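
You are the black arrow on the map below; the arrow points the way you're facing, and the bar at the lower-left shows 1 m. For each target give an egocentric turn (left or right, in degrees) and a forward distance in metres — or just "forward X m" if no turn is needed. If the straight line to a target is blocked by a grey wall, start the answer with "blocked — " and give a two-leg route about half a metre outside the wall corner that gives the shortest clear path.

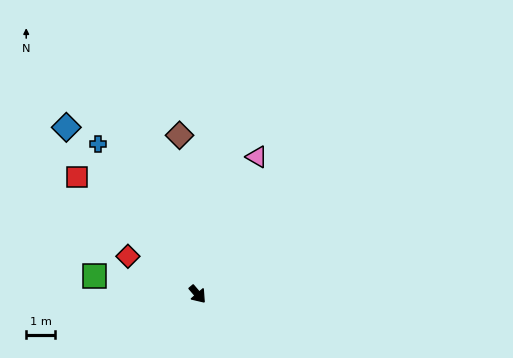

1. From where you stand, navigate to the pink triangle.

turn left 116°, forward 5.2 m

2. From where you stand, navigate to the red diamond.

turn right 159°, forward 2.8 m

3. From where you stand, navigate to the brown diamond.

turn left 146°, forward 5.6 m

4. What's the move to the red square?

turn right 175°, forward 5.9 m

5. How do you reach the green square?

turn right 140°, forward 3.7 m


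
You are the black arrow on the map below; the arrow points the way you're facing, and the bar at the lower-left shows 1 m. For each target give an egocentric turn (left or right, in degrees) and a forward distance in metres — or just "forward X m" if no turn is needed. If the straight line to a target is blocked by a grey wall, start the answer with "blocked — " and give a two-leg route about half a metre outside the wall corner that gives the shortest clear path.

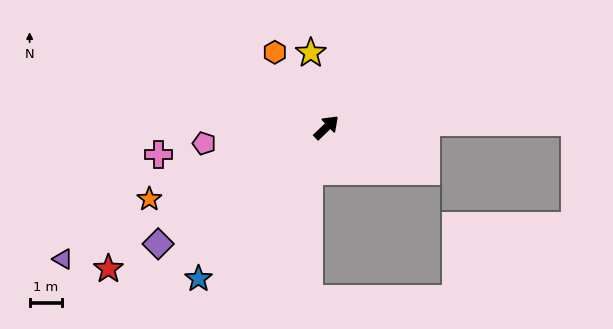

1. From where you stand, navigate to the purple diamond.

turn left 171°, forward 6.4 m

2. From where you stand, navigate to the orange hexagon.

turn left 81°, forward 2.8 m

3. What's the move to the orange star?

turn left 158°, forward 6.0 m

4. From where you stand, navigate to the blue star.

turn right 174°, forward 6.2 m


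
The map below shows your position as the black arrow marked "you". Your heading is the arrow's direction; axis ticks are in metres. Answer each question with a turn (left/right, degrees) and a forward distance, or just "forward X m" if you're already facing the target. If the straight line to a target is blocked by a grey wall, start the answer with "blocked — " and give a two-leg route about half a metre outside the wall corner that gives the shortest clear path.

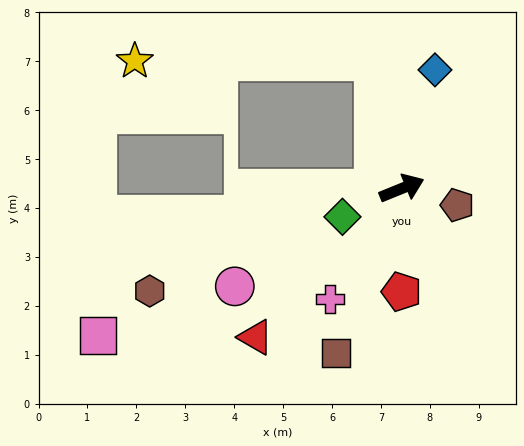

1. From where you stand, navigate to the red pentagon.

turn right 112°, forward 2.1 m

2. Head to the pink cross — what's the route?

turn right 145°, forward 2.7 m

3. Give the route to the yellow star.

blocked — turn left 80°, forward 2.7 m, then turn left 78°, forward 4.9 m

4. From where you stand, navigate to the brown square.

turn right 134°, forward 3.6 m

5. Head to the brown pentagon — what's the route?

turn right 39°, forward 1.2 m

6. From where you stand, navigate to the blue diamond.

turn left 52°, forward 2.5 m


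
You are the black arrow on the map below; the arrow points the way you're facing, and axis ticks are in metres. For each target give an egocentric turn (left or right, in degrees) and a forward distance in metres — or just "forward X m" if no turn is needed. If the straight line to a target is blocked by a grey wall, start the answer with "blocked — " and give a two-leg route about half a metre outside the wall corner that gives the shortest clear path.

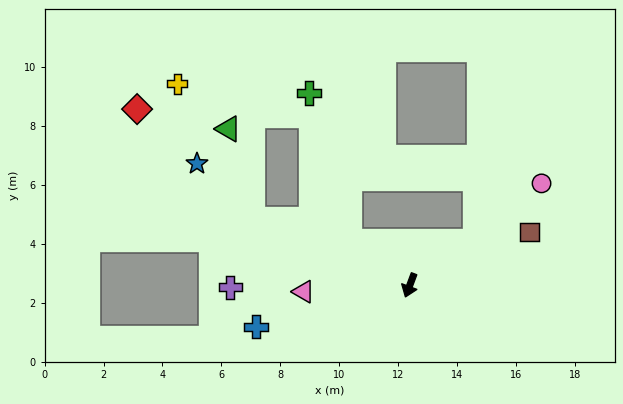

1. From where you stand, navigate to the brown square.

turn left 134°, forward 4.5 m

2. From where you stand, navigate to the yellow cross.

blocked — turn right 92°, forward 5.8 m, then turn right 38°, forward 5.3 m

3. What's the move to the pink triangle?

turn right 66°, forward 3.6 m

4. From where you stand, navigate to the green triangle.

blocked — turn right 92°, forward 5.8 m, then turn right 52°, forward 3.2 m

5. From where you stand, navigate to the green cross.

blocked — turn right 106°, forward 2.5 m, then turn right 38°, forward 5.2 m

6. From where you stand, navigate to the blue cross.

turn right 54°, forward 5.4 m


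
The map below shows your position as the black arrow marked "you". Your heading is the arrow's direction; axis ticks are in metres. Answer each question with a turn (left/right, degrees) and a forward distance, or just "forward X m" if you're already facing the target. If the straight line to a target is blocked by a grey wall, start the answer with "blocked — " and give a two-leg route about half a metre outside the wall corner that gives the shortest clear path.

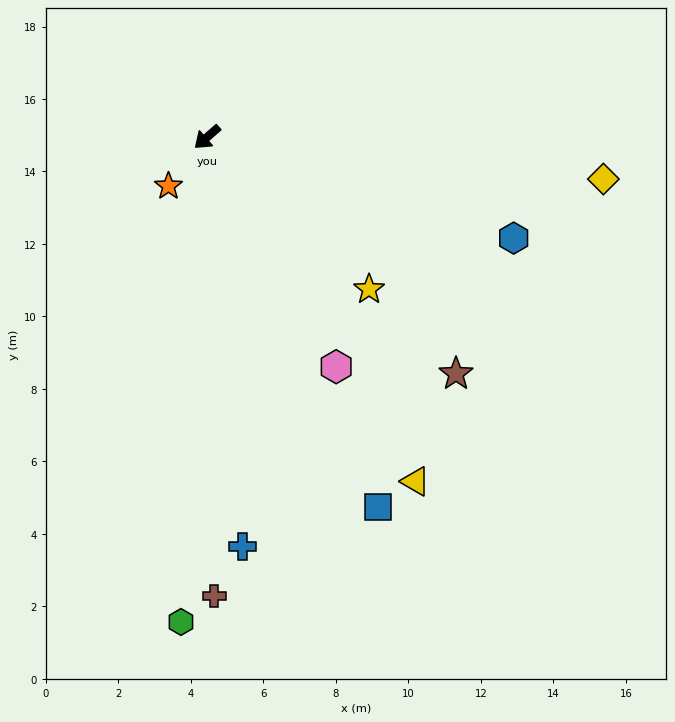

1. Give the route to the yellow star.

turn left 96°, forward 6.1 m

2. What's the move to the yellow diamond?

turn left 133°, forward 11.0 m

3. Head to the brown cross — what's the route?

turn left 50°, forward 12.7 m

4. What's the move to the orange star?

turn left 11°, forward 1.7 m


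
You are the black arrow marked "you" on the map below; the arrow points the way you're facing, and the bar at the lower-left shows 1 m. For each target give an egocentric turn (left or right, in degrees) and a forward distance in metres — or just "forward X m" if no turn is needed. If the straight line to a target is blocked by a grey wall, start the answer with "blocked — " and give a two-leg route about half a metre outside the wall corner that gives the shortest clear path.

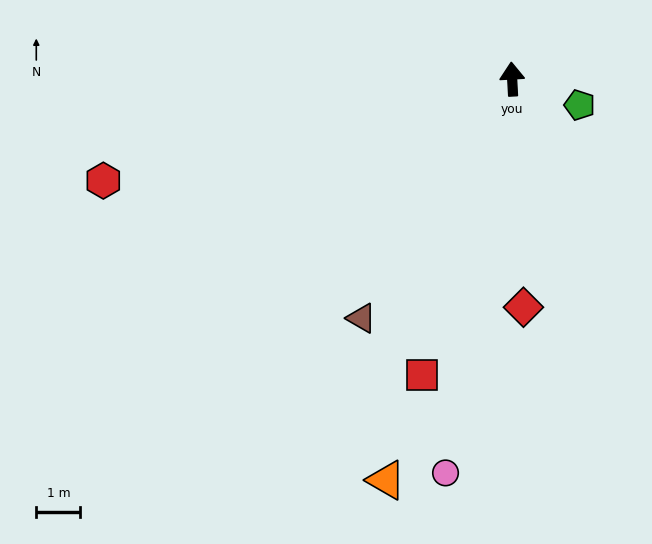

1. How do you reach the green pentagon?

turn right 114°, forward 1.6 m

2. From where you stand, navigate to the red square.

turn left 160°, forward 7.0 m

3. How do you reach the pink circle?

turn left 167°, forward 9.1 m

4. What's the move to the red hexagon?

turn left 101°, forward 9.5 m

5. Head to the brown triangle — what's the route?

turn left 145°, forward 6.4 m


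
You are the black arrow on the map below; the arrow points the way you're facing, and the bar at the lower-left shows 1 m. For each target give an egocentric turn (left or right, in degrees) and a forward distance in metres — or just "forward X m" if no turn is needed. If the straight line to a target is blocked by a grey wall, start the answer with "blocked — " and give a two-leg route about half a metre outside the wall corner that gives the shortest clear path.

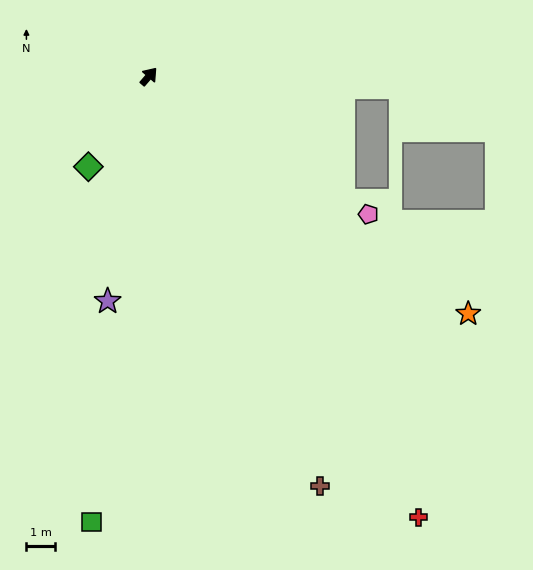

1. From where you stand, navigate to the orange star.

turn right 86°, forward 13.8 m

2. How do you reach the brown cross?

turn right 117°, forward 15.4 m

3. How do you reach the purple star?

turn right 150°, forward 7.9 m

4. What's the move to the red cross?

turn right 108°, forward 17.9 m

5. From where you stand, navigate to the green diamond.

turn right 173°, forward 3.8 m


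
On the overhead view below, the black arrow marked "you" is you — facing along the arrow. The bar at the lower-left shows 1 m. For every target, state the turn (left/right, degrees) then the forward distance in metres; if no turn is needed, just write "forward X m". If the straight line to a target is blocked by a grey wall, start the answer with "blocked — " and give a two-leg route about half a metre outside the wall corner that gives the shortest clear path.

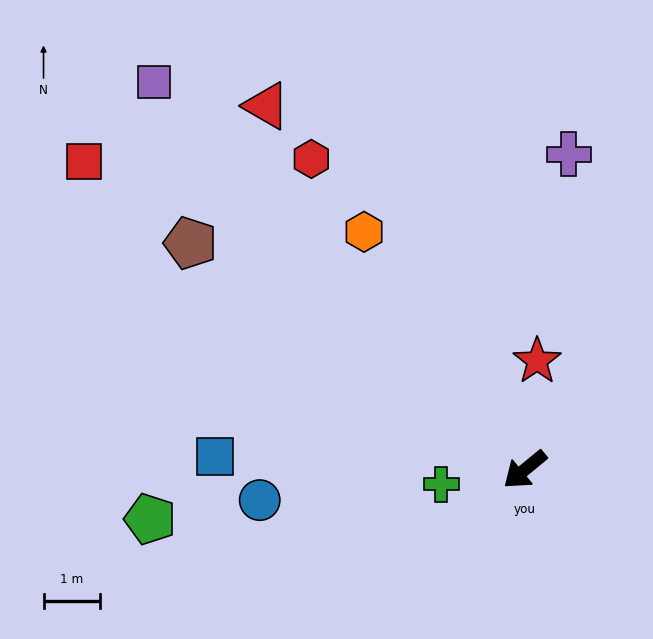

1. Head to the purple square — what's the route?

turn right 86°, forward 9.5 m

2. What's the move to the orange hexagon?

turn right 95°, forward 5.1 m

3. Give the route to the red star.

turn right 136°, forward 1.9 m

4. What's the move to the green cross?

turn right 30°, forward 1.5 m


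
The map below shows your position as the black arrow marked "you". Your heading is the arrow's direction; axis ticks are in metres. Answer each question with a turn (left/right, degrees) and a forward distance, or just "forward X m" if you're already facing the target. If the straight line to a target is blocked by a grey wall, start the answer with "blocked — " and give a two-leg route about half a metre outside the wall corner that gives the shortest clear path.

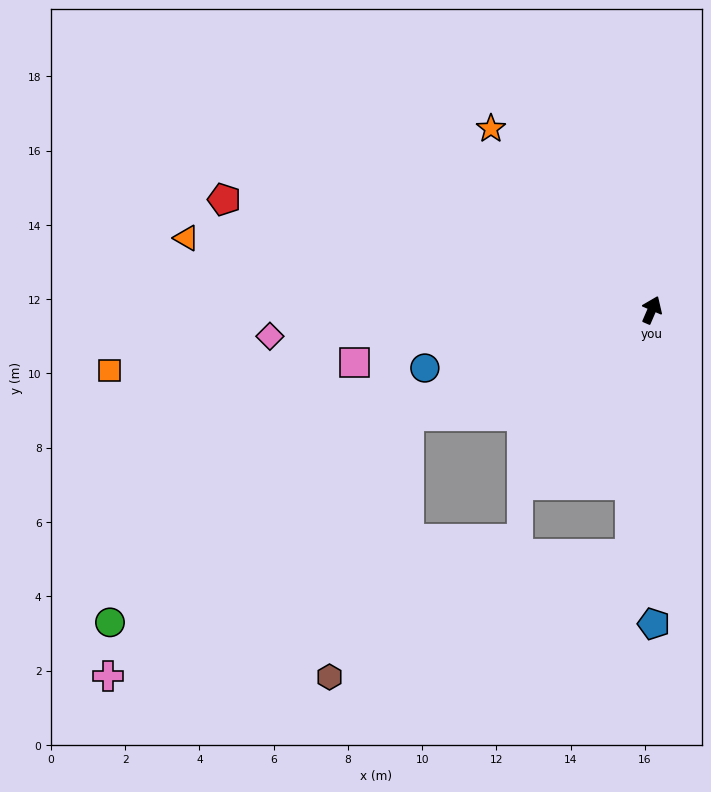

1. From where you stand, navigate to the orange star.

turn left 65°, forward 6.5 m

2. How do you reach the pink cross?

blocked — turn left 137°, forward 7.1 m, then turn left 17°, forward 10.7 m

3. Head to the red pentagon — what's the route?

turn left 99°, forward 11.9 m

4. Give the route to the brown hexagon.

blocked — turn left 137°, forward 7.1 m, then turn left 50°, forward 7.4 m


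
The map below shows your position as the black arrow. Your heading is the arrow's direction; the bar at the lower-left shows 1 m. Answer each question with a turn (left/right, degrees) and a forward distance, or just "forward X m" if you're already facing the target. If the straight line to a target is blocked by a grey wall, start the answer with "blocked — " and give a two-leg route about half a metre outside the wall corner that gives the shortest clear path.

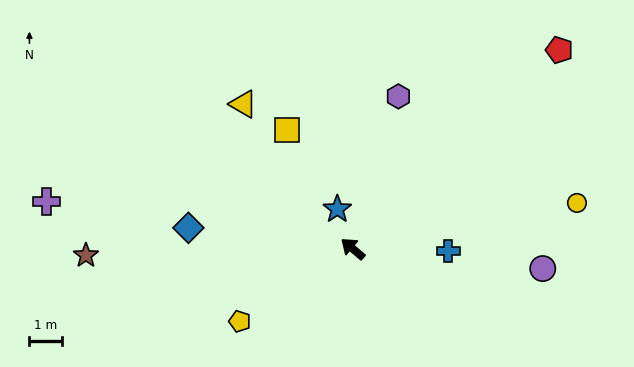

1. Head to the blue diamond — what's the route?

turn left 33°, forward 5.0 m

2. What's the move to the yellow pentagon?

turn left 73°, forward 4.1 m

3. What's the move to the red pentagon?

turn right 96°, forward 8.7 m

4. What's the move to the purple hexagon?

turn right 66°, forward 4.8 m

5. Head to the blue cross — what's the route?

turn right 141°, forward 2.9 m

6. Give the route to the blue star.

turn right 28°, forward 1.3 m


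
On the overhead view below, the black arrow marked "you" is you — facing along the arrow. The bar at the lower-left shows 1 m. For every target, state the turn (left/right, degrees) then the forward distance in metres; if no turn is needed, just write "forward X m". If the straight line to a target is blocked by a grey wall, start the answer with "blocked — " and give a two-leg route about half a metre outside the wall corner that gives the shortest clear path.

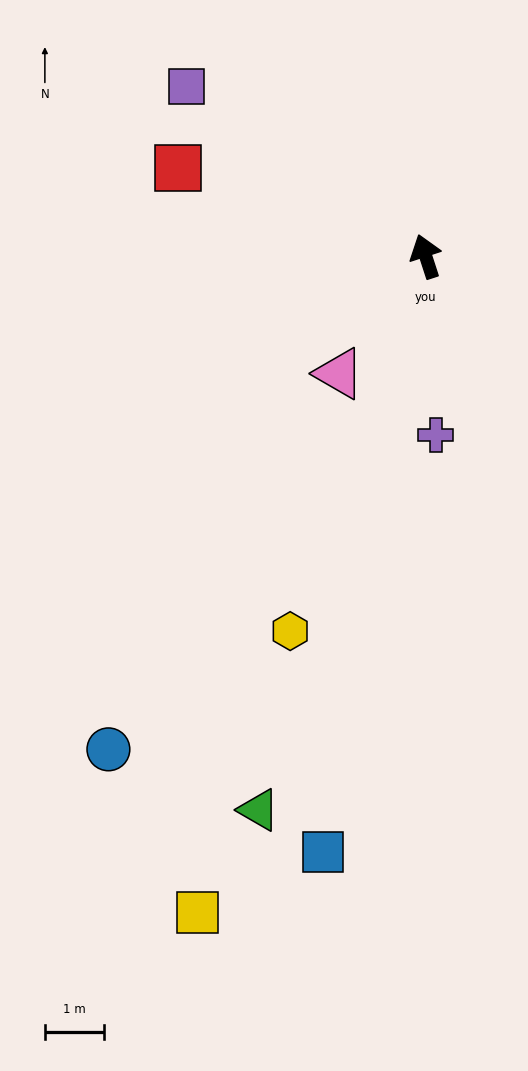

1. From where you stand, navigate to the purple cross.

turn left 165°, forward 3.0 m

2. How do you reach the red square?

turn left 52°, forward 4.4 m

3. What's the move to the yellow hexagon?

turn left 142°, forward 6.7 m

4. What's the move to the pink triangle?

turn left 126°, forward 2.5 m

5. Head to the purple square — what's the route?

turn left 37°, forward 5.0 m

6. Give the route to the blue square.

turn left 152°, forward 10.2 m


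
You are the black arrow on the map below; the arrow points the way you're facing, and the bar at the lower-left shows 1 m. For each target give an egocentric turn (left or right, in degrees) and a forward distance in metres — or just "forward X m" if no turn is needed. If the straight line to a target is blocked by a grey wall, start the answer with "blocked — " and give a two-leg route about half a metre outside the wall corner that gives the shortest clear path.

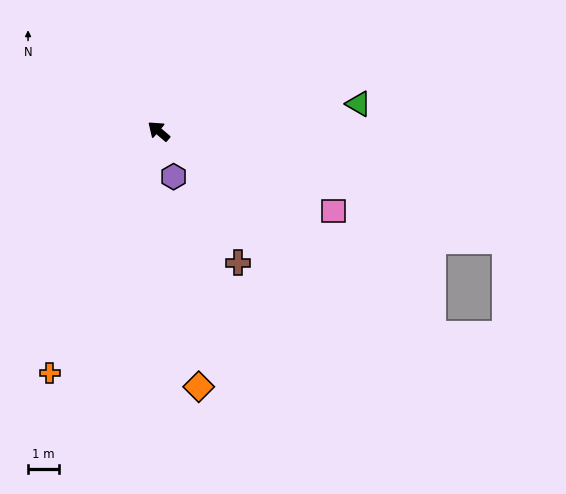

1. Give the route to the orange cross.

turn left 106°, forward 8.5 m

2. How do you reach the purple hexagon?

turn left 149°, forward 1.5 m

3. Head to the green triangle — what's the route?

turn right 132°, forward 6.5 m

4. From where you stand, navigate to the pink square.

turn right 164°, forward 6.2 m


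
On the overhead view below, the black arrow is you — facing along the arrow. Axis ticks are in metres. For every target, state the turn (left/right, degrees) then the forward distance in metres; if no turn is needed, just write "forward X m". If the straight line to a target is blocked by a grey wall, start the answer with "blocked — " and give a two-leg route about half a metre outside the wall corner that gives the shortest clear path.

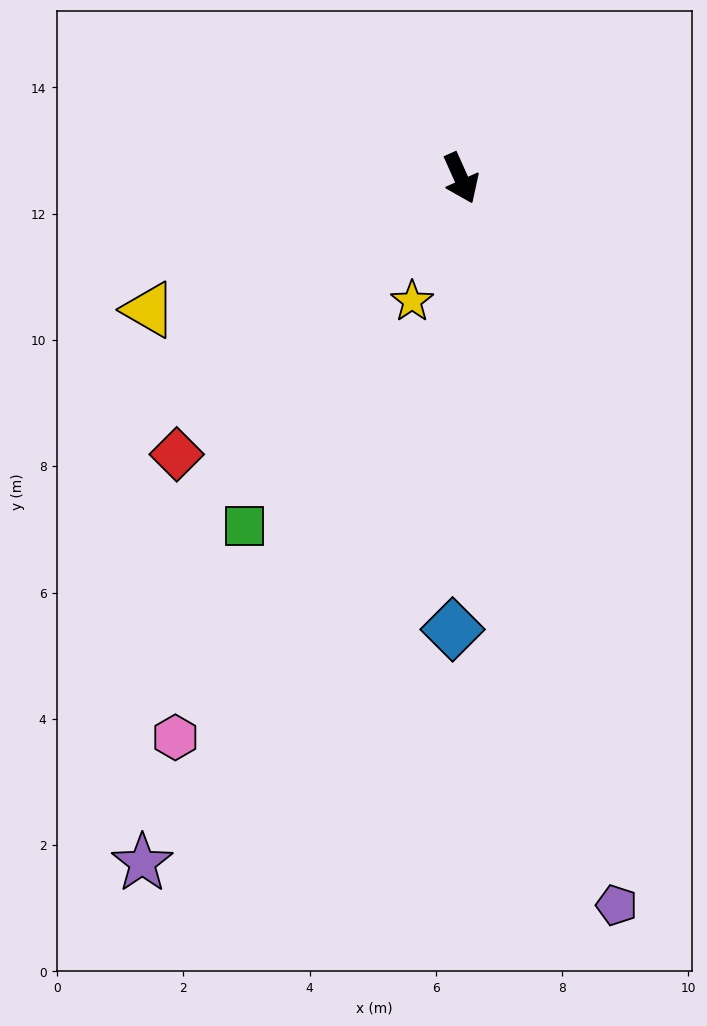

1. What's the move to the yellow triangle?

turn right 91°, forward 5.4 m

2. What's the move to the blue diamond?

turn right 25°, forward 7.1 m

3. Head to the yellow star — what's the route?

turn right 46°, forward 2.1 m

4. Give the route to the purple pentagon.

turn right 12°, forward 11.8 m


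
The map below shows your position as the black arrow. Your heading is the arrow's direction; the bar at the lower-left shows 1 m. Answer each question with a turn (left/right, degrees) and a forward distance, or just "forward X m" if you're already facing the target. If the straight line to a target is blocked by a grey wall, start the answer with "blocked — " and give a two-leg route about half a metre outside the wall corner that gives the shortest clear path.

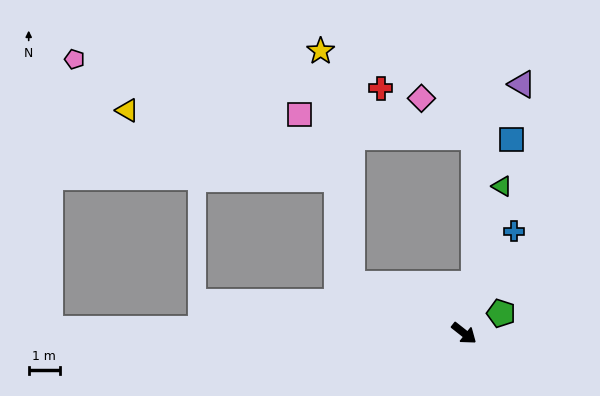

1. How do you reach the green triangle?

turn left 114°, forward 4.9 m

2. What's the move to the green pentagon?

turn left 67°, forward 1.3 m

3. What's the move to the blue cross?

turn left 102°, forward 3.6 m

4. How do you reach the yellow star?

blocked — turn right 165°, forward 3.9 m, then turn right 59°, forward 7.5 m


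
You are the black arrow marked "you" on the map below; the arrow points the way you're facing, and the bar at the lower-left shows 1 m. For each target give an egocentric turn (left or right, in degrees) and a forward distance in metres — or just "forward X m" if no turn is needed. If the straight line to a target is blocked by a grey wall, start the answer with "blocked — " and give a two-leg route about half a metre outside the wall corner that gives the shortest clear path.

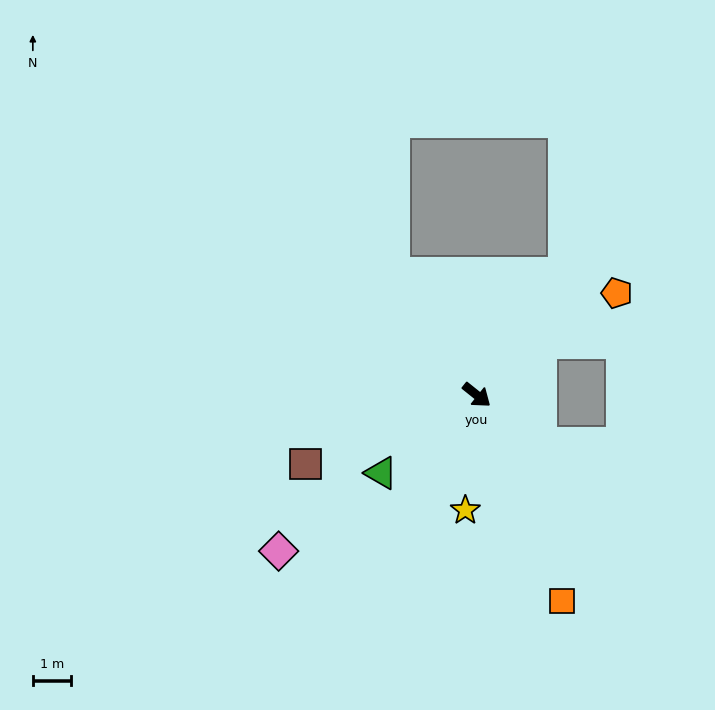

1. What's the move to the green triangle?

turn right 102°, forward 3.3 m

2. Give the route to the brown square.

turn right 119°, forward 4.9 m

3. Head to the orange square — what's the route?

turn right 29°, forward 5.9 m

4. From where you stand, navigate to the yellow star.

turn right 57°, forward 3.1 m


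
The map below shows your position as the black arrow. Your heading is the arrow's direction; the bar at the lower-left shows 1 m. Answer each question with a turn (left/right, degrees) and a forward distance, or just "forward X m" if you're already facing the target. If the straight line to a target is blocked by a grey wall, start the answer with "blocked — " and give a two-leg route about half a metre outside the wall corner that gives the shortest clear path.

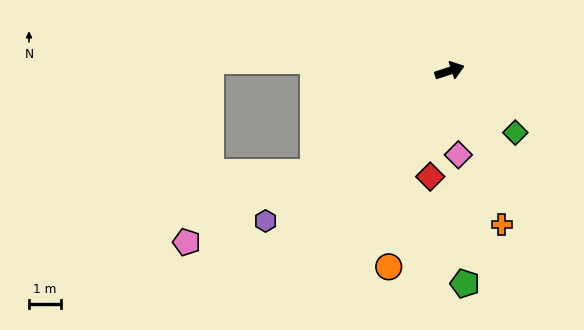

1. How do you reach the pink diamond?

turn right 102°, forward 2.6 m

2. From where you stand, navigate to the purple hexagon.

turn right 159°, forward 7.4 m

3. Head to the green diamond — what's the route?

turn right 61°, forward 2.8 m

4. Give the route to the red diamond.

turn right 118°, forward 3.3 m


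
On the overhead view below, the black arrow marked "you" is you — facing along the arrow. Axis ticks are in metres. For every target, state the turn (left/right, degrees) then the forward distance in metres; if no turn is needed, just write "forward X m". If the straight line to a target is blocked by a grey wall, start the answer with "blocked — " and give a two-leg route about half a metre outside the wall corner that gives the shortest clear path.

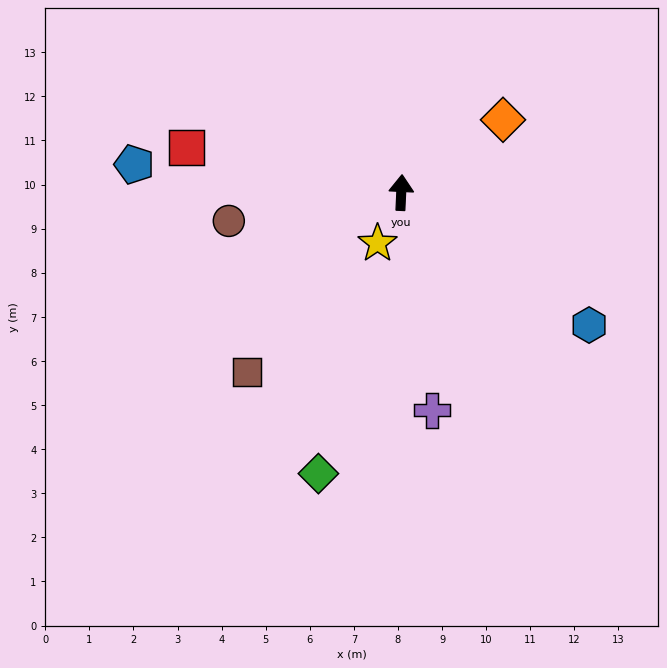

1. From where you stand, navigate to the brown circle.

turn left 102°, forward 4.0 m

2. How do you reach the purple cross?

turn right 169°, forward 5.0 m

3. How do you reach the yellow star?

turn left 158°, forward 1.3 m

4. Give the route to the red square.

turn left 81°, forward 5.0 m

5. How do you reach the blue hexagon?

turn right 123°, forward 5.2 m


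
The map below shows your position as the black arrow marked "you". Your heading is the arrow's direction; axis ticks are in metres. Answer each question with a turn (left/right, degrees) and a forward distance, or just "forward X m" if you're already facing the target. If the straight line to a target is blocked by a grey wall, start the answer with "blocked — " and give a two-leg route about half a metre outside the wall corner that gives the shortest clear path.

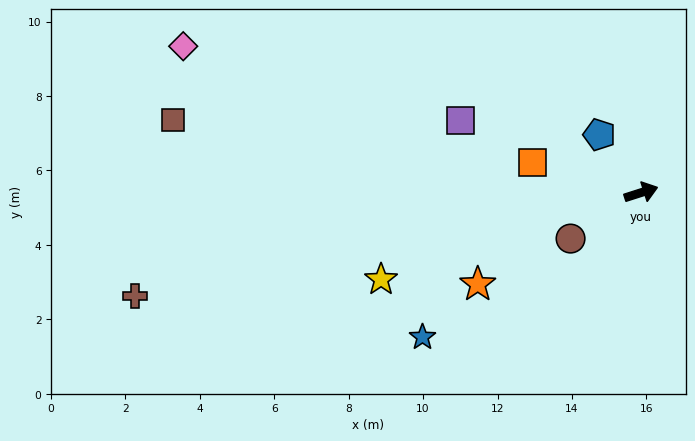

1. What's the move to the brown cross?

turn left 174°, forward 13.9 m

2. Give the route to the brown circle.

turn right 165°, forward 2.3 m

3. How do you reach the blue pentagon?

turn left 108°, forward 1.9 m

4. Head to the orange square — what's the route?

turn left 147°, forward 3.0 m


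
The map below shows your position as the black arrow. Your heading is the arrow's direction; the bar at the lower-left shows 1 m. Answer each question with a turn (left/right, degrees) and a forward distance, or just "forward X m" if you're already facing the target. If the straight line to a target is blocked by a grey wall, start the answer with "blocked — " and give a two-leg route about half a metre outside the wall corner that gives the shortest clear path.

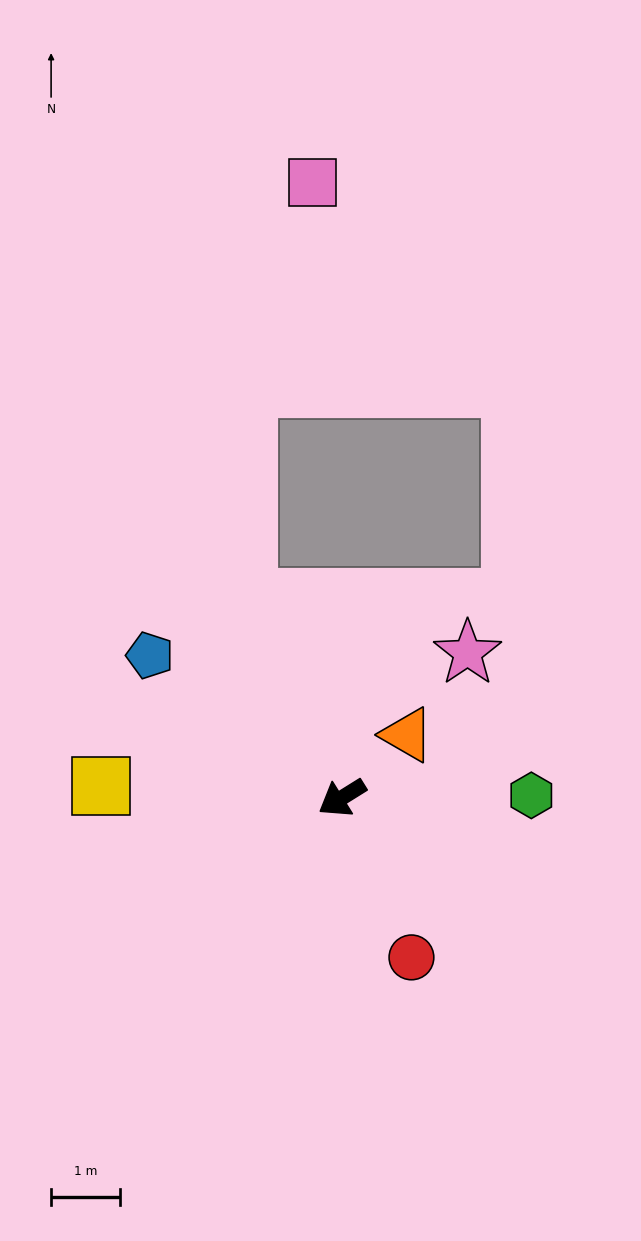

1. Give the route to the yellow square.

turn right 35°, forward 3.5 m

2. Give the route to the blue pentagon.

turn right 68°, forward 3.5 m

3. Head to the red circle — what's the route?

turn left 82°, forward 2.5 m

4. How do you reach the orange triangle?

turn right 168°, forward 1.3 m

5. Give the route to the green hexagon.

turn left 149°, forward 2.7 m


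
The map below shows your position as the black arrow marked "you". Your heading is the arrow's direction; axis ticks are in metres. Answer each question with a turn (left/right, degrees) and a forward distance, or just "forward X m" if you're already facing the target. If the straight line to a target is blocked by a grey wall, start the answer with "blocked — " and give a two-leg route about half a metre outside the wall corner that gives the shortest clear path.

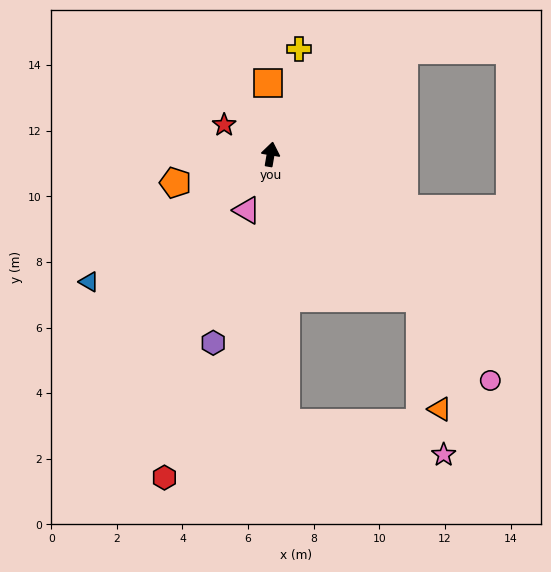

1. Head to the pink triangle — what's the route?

turn left 167°, forward 1.9 m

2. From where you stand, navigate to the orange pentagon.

turn left 116°, forward 3.0 m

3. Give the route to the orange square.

turn left 12°, forward 2.2 m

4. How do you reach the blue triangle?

turn left 135°, forward 6.8 m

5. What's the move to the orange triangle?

blocked — turn right 124°, forward 6.3 m, then turn right 36°, forward 3.4 m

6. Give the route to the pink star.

blocked — turn right 167°, forward 8.2 m, then turn left 75°, forward 4.9 m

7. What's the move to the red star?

turn left 67°, forward 1.7 m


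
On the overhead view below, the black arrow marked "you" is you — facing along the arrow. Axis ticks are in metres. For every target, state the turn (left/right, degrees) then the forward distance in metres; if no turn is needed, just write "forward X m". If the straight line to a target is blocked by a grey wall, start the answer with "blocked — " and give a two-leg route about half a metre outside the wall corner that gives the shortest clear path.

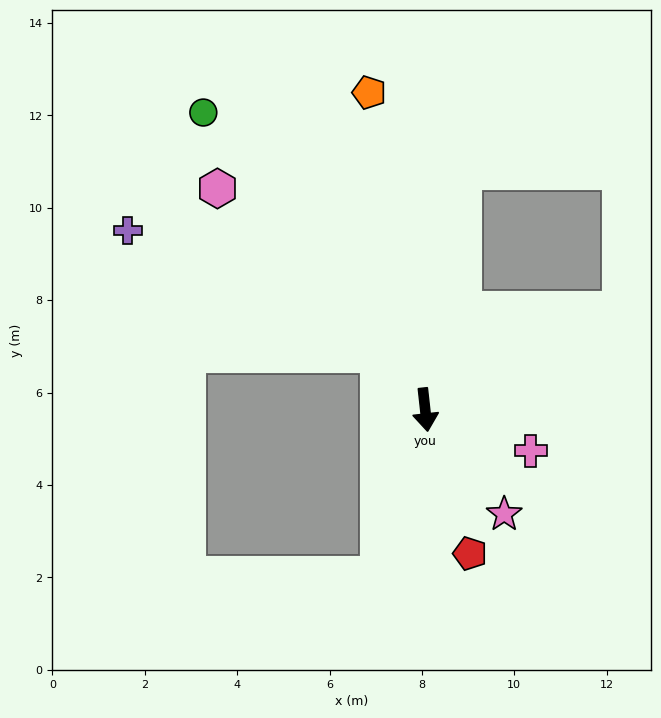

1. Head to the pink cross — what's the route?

turn left 63°, forward 2.5 m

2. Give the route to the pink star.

turn left 31°, forward 2.8 m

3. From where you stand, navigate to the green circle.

turn right 150°, forward 8.0 m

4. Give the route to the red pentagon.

turn left 11°, forward 3.3 m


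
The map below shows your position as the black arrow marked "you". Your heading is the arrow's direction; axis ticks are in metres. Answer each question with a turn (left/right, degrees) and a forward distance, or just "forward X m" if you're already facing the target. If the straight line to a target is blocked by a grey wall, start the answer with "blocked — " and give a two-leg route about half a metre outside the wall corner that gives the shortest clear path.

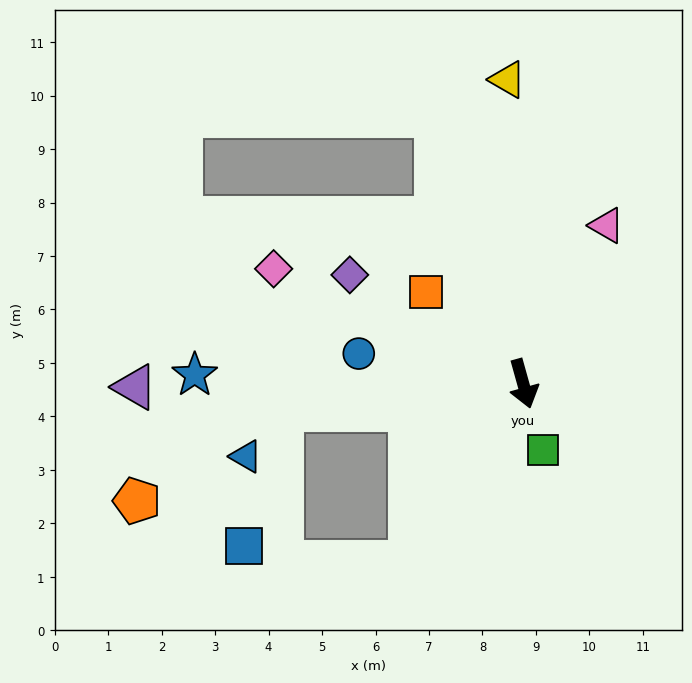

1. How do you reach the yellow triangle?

turn left 167°, forward 5.7 m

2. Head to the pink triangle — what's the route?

turn left 137°, forward 3.3 m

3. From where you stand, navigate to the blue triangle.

blocked — turn right 100°, forward 4.6 m, then turn left 48°, forward 1.1 m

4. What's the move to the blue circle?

turn right 116°, forward 3.1 m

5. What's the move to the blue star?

turn right 107°, forward 6.1 m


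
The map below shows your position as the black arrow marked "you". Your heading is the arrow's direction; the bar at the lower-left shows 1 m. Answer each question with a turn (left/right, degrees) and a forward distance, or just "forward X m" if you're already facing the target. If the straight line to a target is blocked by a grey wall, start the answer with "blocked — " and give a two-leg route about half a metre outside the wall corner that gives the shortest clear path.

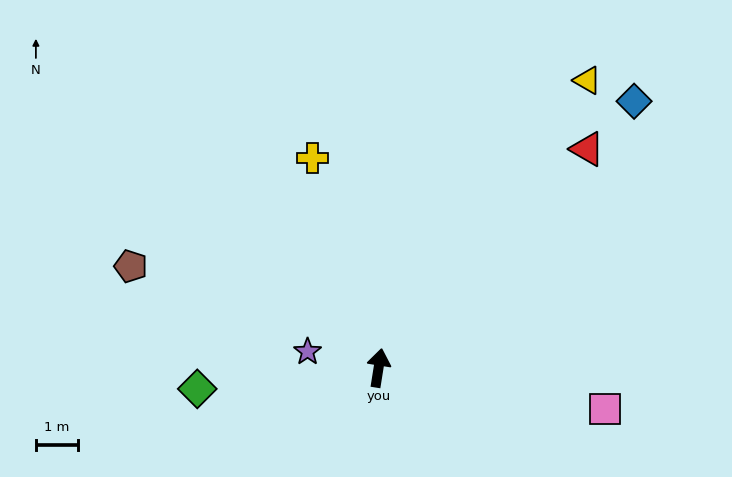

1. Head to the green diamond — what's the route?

turn left 106°, forward 4.3 m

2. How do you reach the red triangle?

turn right 35°, forward 7.2 m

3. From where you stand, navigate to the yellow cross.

turn left 27°, forward 5.2 m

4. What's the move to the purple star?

turn left 86°, forward 1.7 m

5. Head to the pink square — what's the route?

turn right 91°, forward 5.4 m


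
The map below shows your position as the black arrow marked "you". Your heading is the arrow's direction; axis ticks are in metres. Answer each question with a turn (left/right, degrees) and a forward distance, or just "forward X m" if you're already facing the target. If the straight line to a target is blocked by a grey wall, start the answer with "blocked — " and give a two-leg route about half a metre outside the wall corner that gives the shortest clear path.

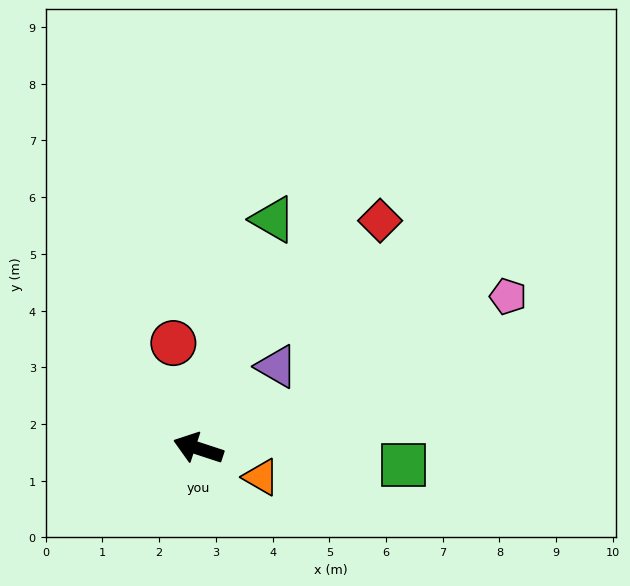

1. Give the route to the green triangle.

turn right 90°, forward 4.2 m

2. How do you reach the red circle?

turn right 59°, forward 1.9 m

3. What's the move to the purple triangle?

turn right 116°, forward 2.0 m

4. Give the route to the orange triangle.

turn left 174°, forward 1.2 m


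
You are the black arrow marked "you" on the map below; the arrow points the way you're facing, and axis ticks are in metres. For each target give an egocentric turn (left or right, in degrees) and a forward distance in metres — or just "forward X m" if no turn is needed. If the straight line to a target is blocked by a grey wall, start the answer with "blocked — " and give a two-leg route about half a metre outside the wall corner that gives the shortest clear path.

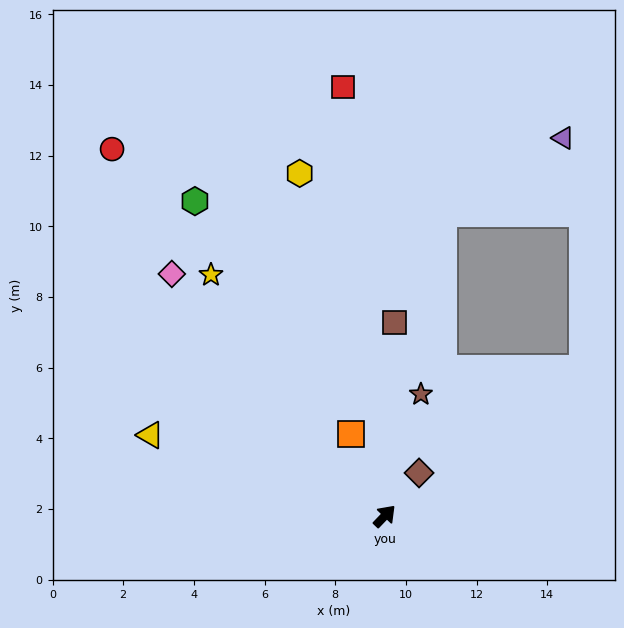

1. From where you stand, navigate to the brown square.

turn left 41°, forward 5.5 m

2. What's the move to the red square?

turn left 49°, forward 12.2 m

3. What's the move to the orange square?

turn left 66°, forward 2.5 m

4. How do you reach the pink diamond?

turn left 85°, forward 9.1 m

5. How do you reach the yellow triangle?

turn left 115°, forward 7.0 m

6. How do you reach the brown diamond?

turn left 5°, forward 1.6 m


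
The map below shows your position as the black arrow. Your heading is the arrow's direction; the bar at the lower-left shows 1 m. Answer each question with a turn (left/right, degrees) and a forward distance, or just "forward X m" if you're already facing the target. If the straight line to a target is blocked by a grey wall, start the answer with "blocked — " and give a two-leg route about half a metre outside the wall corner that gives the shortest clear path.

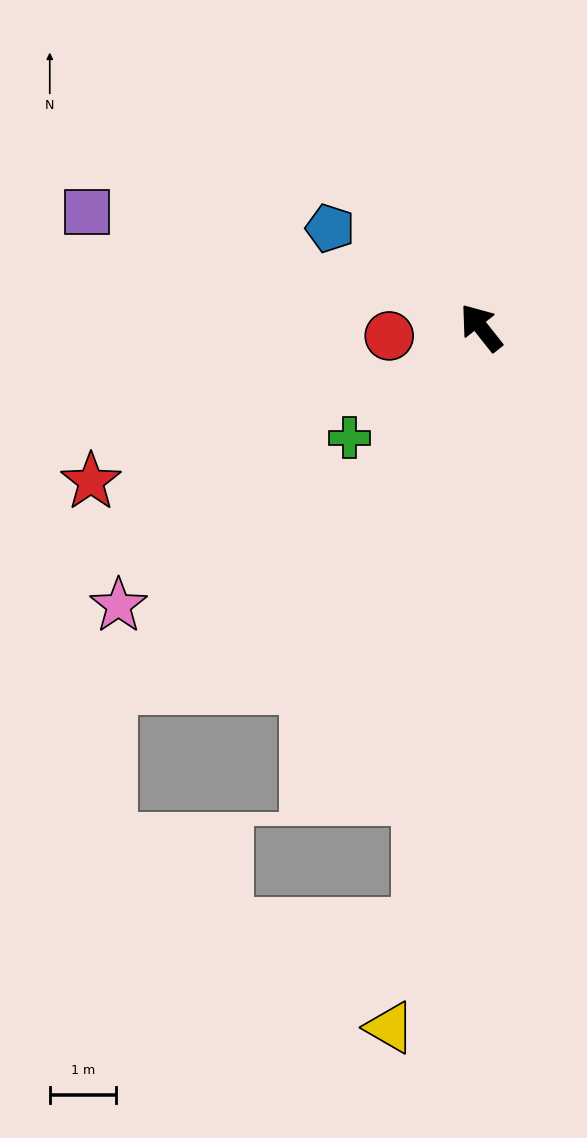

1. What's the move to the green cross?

turn left 92°, forward 2.6 m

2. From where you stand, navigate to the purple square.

turn left 35°, forward 6.2 m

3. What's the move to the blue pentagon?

turn left 18°, forward 2.7 m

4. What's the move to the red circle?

turn left 57°, forward 1.4 m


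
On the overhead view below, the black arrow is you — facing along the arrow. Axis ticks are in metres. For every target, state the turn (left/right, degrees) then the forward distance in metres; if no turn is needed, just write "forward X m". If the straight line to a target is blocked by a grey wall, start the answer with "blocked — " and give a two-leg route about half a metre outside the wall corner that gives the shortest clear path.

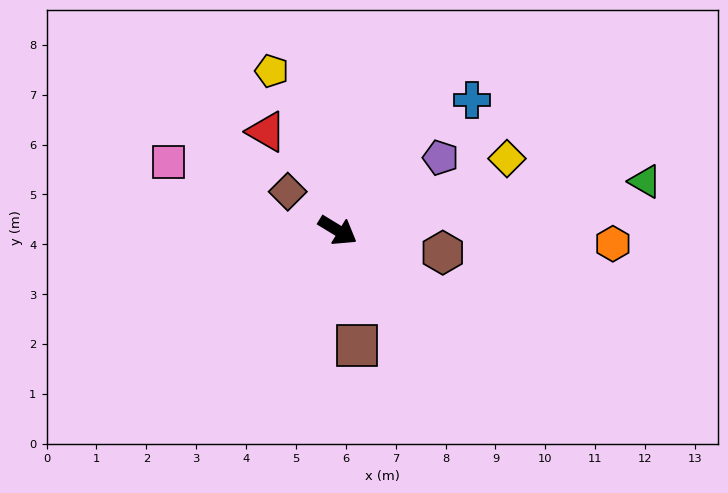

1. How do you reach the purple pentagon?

turn left 67°, forward 2.5 m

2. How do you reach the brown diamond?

turn left 174°, forward 1.3 m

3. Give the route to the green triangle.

turn left 40°, forward 6.2 m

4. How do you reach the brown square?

turn right 49°, forward 2.3 m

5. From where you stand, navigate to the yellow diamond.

turn left 54°, forward 3.7 m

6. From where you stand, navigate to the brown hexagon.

turn left 20°, forward 2.2 m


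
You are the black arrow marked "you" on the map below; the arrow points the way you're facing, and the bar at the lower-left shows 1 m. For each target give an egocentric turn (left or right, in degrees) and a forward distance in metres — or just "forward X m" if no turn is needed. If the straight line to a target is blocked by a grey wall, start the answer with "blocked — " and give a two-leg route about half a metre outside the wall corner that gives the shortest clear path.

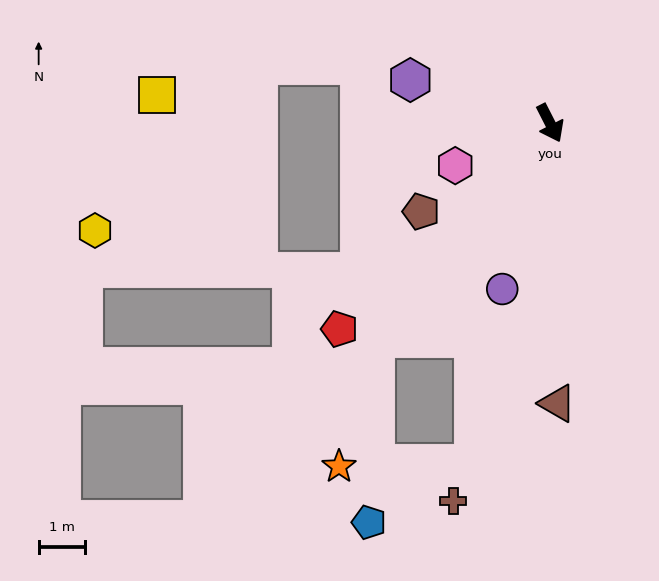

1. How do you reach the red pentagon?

turn right 73°, forward 6.3 m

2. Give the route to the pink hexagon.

turn right 93°, forward 2.2 m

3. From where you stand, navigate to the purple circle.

turn right 43°, forward 3.7 m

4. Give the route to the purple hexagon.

turn right 134°, forward 3.1 m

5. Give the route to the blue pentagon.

blocked — turn right 66°, forward 6.0 m, then turn left 37°, forward 4.0 m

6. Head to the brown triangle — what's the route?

turn right 26°, forward 6.0 m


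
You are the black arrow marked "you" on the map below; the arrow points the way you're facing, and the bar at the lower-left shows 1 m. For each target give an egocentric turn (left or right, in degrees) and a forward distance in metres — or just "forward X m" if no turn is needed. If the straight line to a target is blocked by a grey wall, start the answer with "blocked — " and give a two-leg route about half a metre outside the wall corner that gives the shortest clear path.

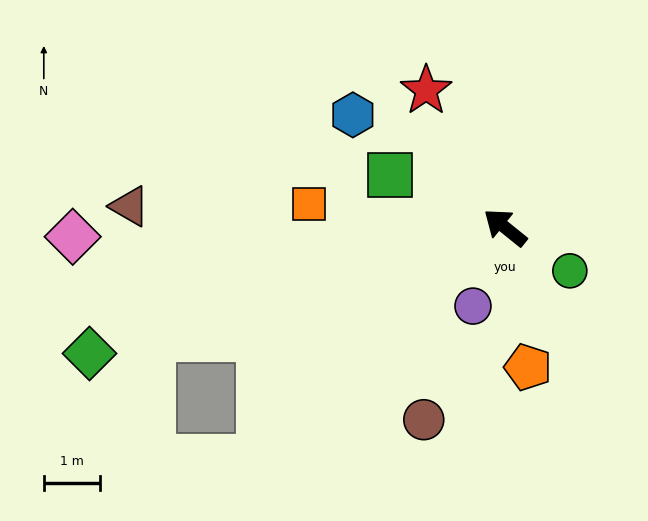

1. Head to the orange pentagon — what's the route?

turn left 138°, forward 2.5 m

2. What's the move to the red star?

turn right 21°, forward 2.8 m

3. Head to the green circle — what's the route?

turn right 175°, forward 1.4 m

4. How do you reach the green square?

turn left 14°, forward 2.2 m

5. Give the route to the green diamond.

turn left 56°, forward 7.7 m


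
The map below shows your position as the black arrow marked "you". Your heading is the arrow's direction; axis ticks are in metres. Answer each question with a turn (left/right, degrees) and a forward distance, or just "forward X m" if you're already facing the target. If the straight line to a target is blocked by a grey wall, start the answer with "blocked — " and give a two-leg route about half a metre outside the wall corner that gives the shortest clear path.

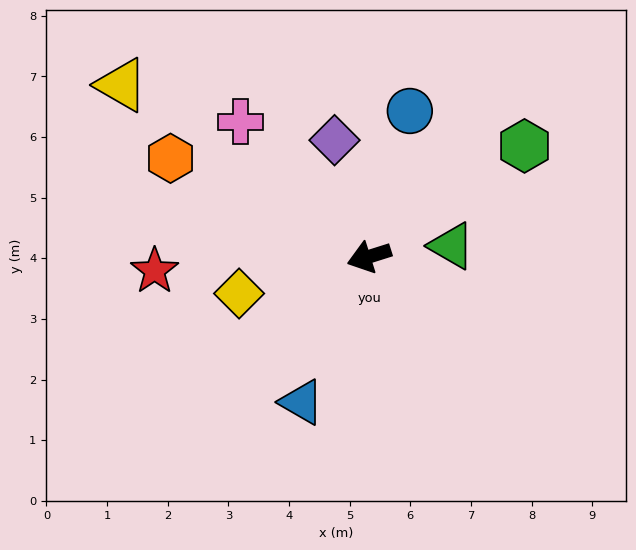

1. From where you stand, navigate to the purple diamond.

turn right 91°, forward 2.0 m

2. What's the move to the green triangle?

turn left 170°, forward 1.4 m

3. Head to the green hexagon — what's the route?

turn right 162°, forward 3.1 m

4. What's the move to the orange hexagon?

turn right 44°, forward 3.7 m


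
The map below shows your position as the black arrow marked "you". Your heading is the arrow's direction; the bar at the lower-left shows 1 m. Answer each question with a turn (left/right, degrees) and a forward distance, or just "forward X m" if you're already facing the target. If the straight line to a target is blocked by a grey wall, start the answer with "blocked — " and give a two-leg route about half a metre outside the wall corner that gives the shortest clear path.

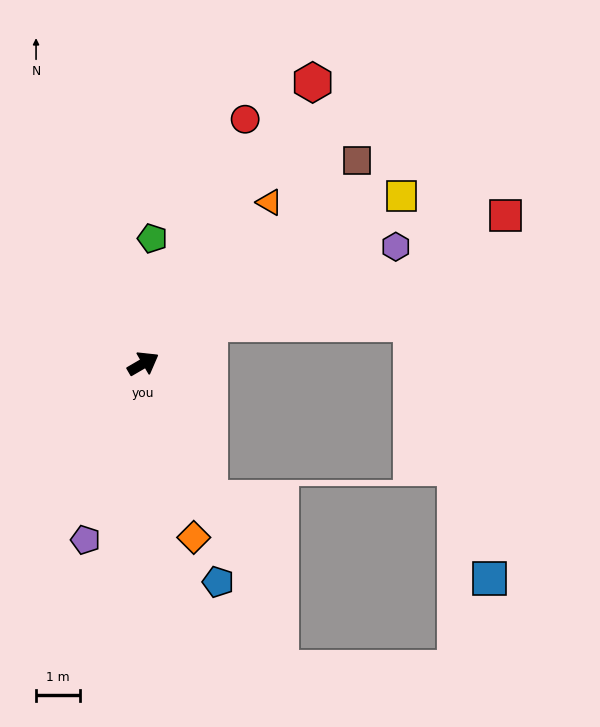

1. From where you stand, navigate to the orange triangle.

turn left 22°, forward 4.7 m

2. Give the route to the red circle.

turn left 37°, forward 6.0 m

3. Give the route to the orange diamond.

turn right 104°, forward 4.1 m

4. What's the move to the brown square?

turn left 13°, forward 6.7 m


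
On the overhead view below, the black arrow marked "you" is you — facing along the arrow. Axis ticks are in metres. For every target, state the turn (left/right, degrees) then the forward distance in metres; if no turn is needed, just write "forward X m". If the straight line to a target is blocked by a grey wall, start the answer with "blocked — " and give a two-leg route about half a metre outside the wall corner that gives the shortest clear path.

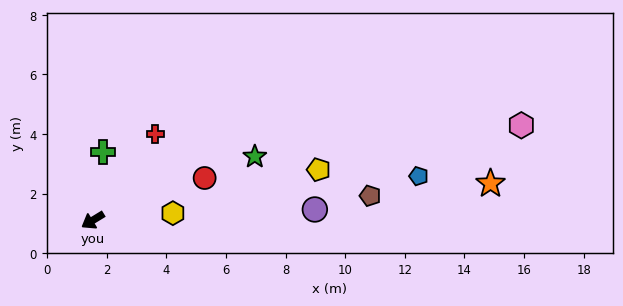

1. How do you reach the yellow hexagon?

turn left 154°, forward 2.7 m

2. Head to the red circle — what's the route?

turn left 169°, forward 4.0 m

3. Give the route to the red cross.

turn right 157°, forward 3.6 m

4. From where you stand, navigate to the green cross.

turn right 130°, forward 2.3 m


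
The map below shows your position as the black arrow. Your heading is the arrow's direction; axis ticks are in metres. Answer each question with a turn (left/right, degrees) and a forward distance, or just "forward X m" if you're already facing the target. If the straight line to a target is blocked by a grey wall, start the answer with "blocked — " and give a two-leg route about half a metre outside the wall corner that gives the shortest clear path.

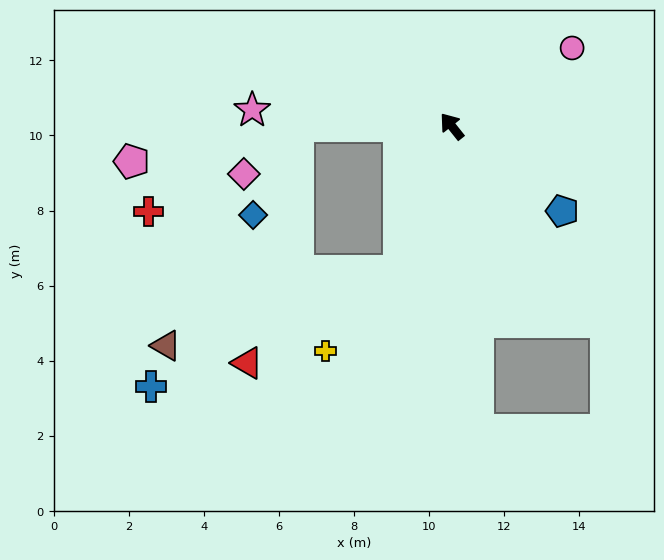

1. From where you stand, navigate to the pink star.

turn left 47°, forward 5.3 m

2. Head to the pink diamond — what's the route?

blocked — turn left 51°, forward 4.1 m, then turn left 42°, forward 1.9 m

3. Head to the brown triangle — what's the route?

blocked — turn left 121°, forward 4.1 m, then turn right 52°, forward 6.5 m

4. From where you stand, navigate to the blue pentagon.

turn right 166°, forward 3.7 m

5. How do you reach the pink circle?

turn right 95°, forward 3.8 m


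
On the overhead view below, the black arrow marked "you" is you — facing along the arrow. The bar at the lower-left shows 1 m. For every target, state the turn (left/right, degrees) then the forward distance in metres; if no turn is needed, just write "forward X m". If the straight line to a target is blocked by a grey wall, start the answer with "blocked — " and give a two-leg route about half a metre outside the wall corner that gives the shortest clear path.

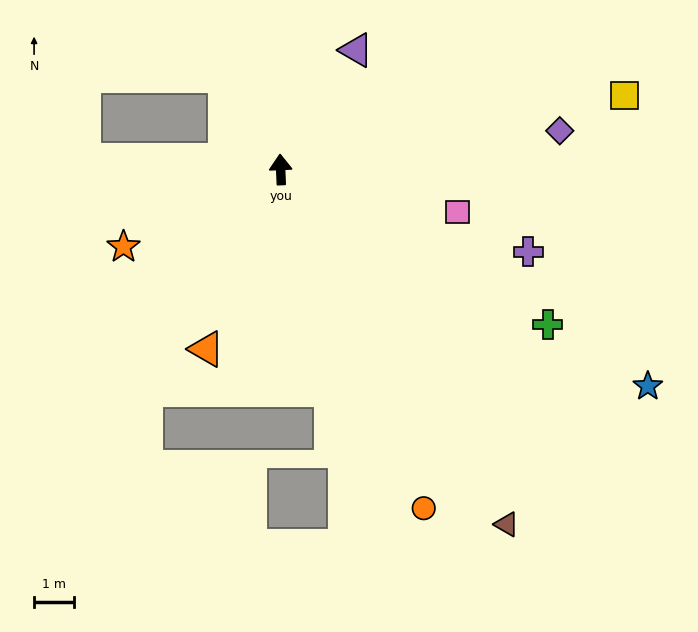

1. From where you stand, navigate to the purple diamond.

turn right 85°, forward 7.0 m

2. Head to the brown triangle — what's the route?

turn right 150°, forward 10.5 m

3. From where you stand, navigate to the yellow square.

turn right 80°, forward 8.8 m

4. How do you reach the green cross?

turn right 123°, forward 7.7 m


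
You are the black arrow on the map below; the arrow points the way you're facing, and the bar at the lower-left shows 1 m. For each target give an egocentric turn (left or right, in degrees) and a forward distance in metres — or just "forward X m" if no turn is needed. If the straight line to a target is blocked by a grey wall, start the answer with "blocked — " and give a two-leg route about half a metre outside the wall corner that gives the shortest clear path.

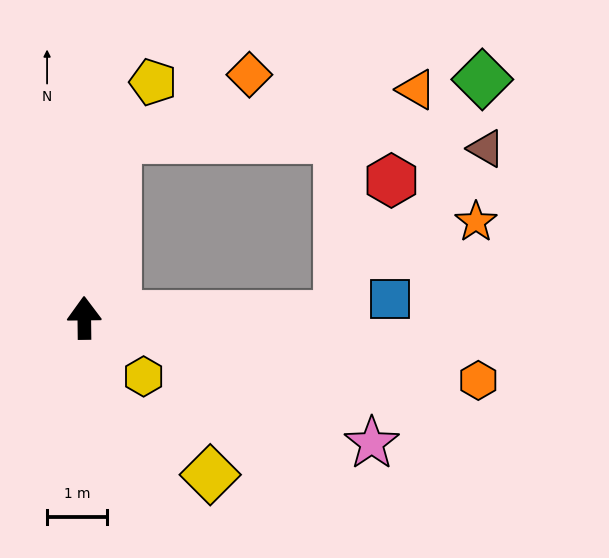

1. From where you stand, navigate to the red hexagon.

blocked — turn right 90°, forward 4.2 m, then turn left 68°, forward 2.4 m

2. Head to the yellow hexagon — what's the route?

turn right 135°, forward 1.4 m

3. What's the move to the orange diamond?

blocked — turn right 11°, forward 3.0 m, then turn right 54°, forward 2.5 m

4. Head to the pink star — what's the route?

turn right 114°, forward 5.2 m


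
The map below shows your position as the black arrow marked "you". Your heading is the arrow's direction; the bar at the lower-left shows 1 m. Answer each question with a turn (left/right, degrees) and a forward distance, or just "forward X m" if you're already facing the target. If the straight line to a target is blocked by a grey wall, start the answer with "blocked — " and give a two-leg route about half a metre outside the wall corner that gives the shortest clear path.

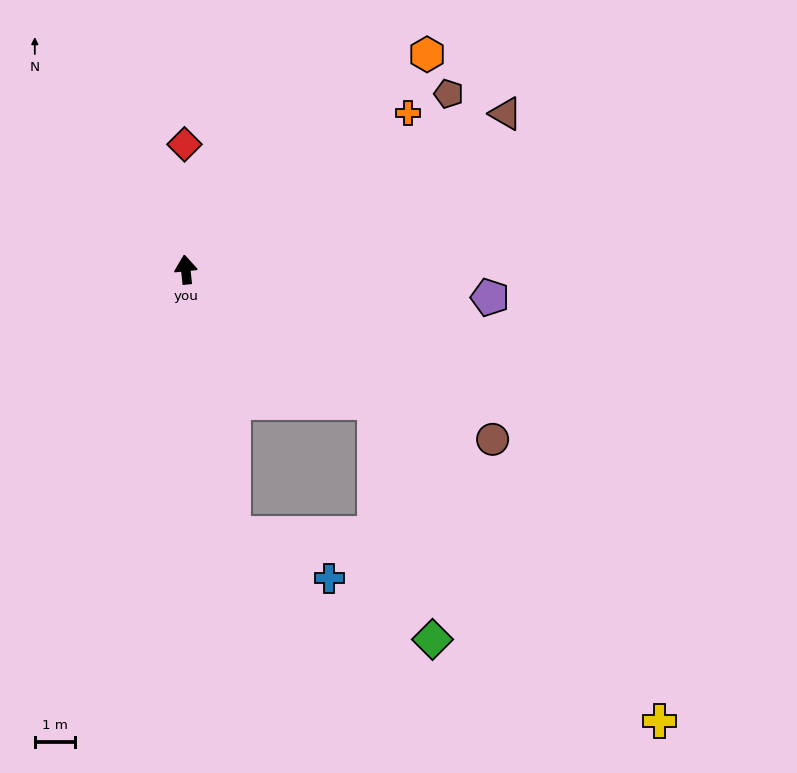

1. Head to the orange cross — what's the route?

turn right 61°, forward 6.8 m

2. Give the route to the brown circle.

turn right 125°, forward 8.8 m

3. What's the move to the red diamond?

turn right 5°, forward 3.1 m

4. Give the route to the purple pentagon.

turn right 101°, forward 7.6 m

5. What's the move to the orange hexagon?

turn right 54°, forward 8.1 m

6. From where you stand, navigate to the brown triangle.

turn right 70°, forward 8.9 m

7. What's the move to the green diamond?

blocked — turn right 131°, forward 5.8 m, then turn right 41°, forward 6.1 m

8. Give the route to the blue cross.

blocked — turn right 176°, forward 6.7 m, then turn left 55°, forward 2.6 m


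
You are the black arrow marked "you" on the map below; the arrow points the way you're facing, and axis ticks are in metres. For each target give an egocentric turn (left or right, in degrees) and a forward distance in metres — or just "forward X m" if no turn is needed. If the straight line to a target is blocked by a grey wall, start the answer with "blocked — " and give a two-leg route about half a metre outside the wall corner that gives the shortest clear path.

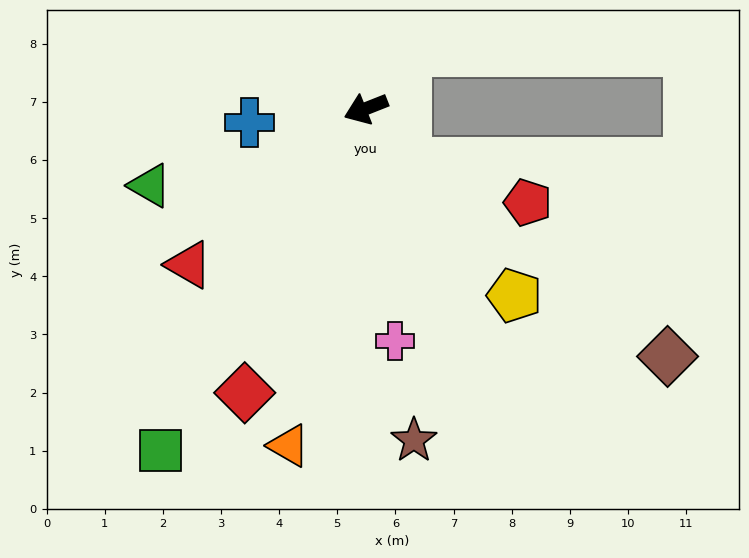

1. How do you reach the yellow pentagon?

turn left 107°, forward 4.1 m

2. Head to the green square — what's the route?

turn left 37°, forward 6.9 m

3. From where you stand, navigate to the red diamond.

turn left 45°, forward 5.3 m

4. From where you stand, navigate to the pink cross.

turn left 76°, forward 4.0 m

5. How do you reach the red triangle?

turn left 20°, forward 4.1 m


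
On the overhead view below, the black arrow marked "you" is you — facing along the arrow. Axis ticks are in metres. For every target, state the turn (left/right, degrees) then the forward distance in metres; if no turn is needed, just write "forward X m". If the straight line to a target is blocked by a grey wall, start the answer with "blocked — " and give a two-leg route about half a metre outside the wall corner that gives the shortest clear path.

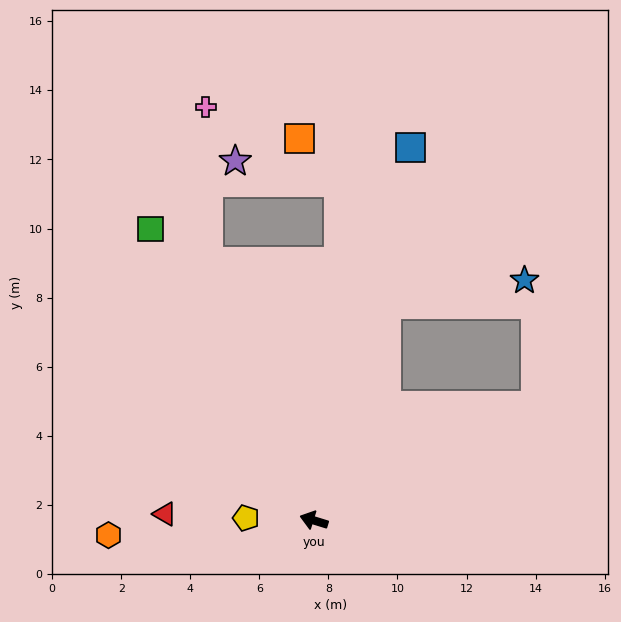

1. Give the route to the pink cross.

blocked — turn right 51°, forward 8.1 m, then turn right 21°, forward 4.5 m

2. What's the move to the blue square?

turn right 87°, forward 11.2 m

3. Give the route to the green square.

turn right 44°, forward 9.7 m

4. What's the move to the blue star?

blocked — turn right 91°, forward 6.6 m, then turn right 62°, forward 4.1 m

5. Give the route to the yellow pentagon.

turn left 15°, forward 2.0 m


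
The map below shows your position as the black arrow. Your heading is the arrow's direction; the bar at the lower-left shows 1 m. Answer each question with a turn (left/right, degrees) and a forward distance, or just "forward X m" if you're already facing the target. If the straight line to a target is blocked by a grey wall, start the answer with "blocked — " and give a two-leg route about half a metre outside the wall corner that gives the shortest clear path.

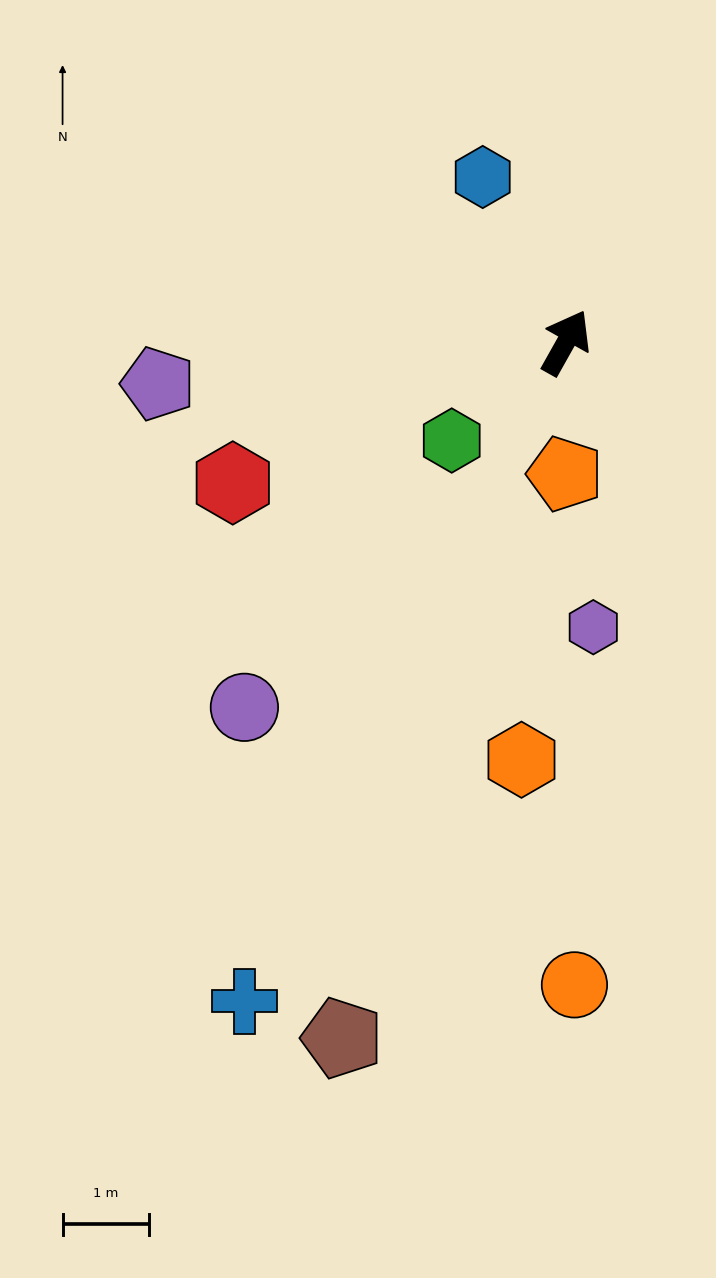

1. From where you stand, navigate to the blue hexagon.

turn left 56°, forward 2.1 m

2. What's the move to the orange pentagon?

turn right 151°, forward 1.5 m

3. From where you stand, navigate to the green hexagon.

turn left 160°, forward 1.7 m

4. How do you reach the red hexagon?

turn left 142°, forward 4.2 m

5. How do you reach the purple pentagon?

turn left 125°, forward 4.7 m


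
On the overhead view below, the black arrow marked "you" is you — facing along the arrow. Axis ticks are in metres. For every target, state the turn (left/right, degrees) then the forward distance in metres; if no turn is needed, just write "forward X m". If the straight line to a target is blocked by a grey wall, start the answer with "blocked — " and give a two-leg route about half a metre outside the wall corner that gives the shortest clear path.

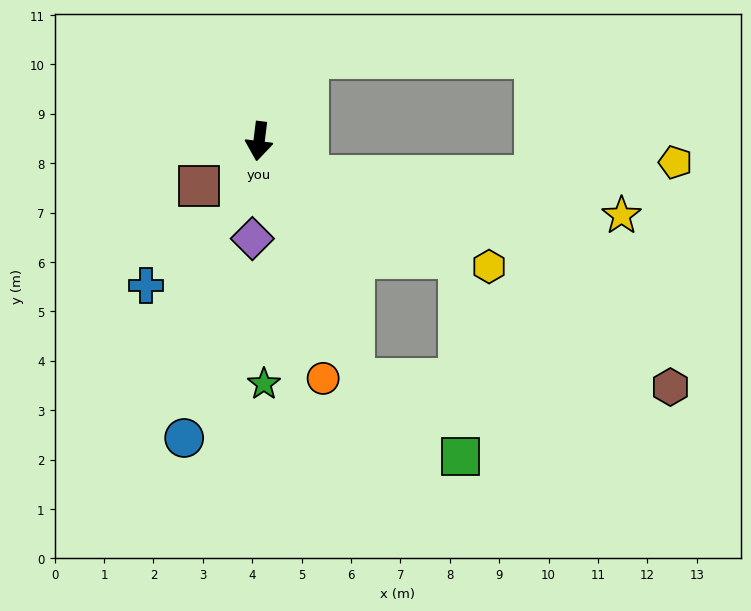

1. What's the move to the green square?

blocked — turn left 29°, forward 5.2 m, then turn left 32°, forward 2.7 m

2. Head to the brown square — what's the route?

turn right 46°, forward 1.5 m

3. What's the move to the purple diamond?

turn left 3°, forward 2.0 m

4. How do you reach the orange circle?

turn left 22°, forward 5.0 m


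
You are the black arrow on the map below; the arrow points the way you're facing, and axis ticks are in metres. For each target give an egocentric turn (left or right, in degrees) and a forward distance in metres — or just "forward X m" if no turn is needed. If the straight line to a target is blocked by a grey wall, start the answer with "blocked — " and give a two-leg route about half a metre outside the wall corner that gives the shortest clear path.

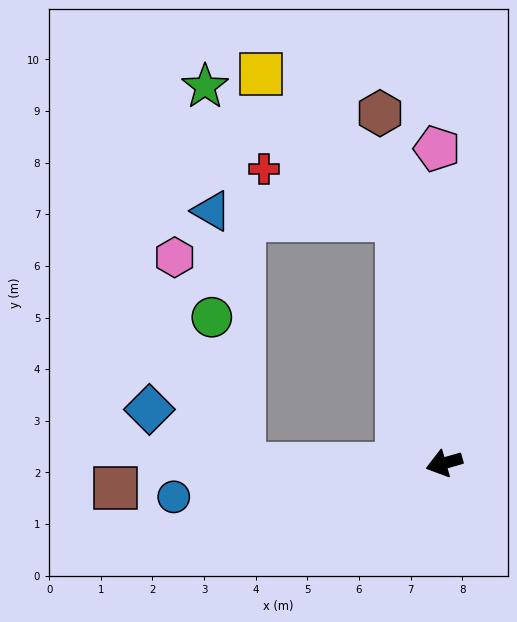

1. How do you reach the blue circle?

turn right 9°, forward 5.3 m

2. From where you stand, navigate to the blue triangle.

blocked — turn right 95°, forward 4.8 m, then turn left 76°, forward 3.6 m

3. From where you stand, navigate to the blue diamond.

blocked — turn right 16°, forward 3.9 m, then turn right 30°, forward 2.1 m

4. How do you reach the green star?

blocked — turn right 95°, forward 4.8 m, then turn left 44°, forward 4.5 m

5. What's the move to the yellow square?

blocked — turn right 95°, forward 4.8 m, then turn left 32°, forward 3.9 m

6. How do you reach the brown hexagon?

turn right 96°, forward 6.9 m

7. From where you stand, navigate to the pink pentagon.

turn right 105°, forward 6.1 m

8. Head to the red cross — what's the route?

blocked — turn right 95°, forward 4.8 m, then turn left 58°, forward 2.8 m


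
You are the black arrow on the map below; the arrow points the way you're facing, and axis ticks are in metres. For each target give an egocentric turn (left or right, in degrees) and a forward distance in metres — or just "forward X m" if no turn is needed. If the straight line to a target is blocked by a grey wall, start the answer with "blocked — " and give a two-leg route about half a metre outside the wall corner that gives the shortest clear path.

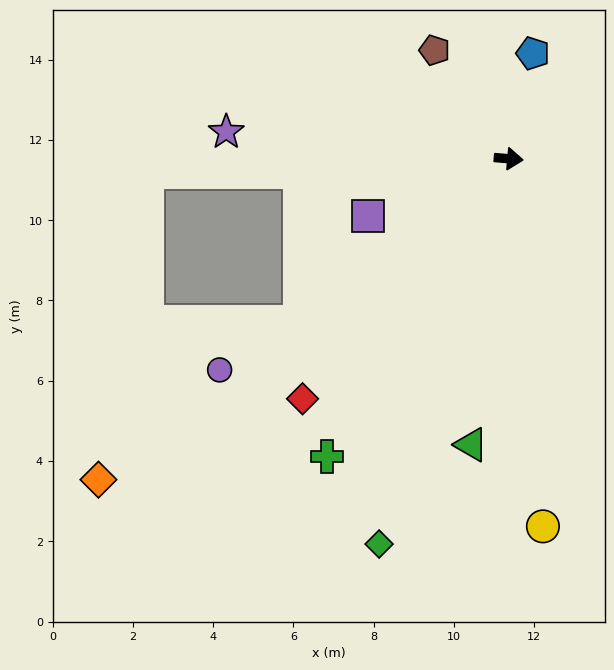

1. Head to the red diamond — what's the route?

turn right 126°, forward 7.9 m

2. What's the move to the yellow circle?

turn right 80°, forward 9.2 m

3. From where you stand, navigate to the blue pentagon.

turn left 82°, forward 2.7 m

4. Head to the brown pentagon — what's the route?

turn left 129°, forward 3.3 m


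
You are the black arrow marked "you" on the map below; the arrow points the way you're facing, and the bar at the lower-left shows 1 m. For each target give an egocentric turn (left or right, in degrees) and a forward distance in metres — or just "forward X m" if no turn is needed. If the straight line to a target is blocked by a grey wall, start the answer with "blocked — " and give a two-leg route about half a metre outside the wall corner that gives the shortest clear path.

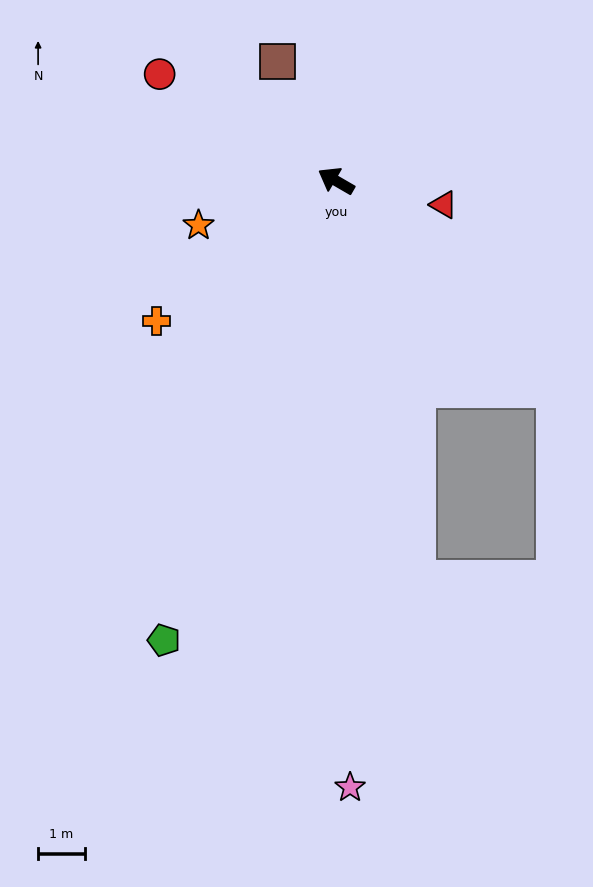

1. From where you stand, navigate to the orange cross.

turn left 68°, forward 4.9 m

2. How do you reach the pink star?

turn left 121°, forward 13.0 m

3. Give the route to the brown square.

turn right 34°, forward 2.8 m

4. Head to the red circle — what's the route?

forward 4.4 m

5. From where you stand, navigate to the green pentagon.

turn left 100°, forward 10.5 m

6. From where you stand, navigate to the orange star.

turn left 48°, forward 3.1 m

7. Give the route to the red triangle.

turn right 162°, forward 2.4 m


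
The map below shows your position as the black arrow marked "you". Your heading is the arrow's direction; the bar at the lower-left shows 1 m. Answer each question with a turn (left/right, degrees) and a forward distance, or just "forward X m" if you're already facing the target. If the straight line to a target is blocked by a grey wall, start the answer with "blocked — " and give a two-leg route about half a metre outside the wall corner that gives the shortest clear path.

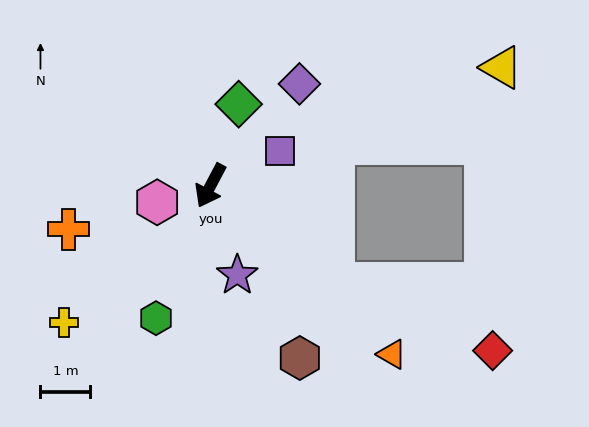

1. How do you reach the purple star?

turn left 45°, forward 1.9 m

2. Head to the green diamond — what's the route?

turn right 171°, forward 1.7 m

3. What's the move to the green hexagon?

turn left 6°, forward 2.9 m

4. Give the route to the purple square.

turn left 145°, forward 1.6 m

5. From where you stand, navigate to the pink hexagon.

turn right 45°, forward 1.1 m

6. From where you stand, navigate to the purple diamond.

turn left 167°, forward 2.7 m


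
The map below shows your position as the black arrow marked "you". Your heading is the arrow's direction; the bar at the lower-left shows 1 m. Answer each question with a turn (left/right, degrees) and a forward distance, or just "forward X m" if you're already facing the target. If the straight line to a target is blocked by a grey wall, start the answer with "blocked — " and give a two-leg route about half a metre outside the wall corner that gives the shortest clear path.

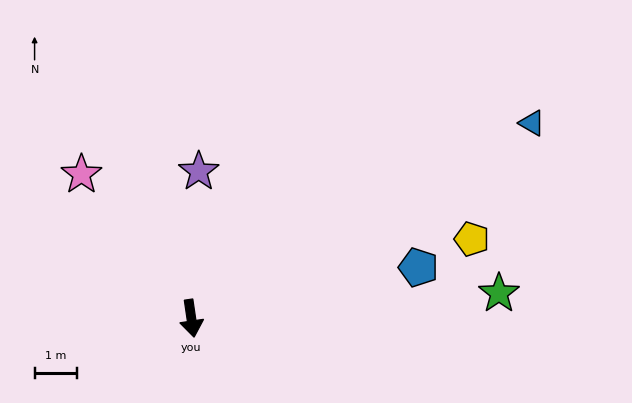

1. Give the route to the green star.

turn left 86°, forward 7.2 m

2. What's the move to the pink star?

turn right 151°, forward 4.2 m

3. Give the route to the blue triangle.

turn left 111°, forward 9.2 m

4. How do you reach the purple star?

turn left 169°, forward 3.4 m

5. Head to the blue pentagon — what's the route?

turn left 94°, forward 5.4 m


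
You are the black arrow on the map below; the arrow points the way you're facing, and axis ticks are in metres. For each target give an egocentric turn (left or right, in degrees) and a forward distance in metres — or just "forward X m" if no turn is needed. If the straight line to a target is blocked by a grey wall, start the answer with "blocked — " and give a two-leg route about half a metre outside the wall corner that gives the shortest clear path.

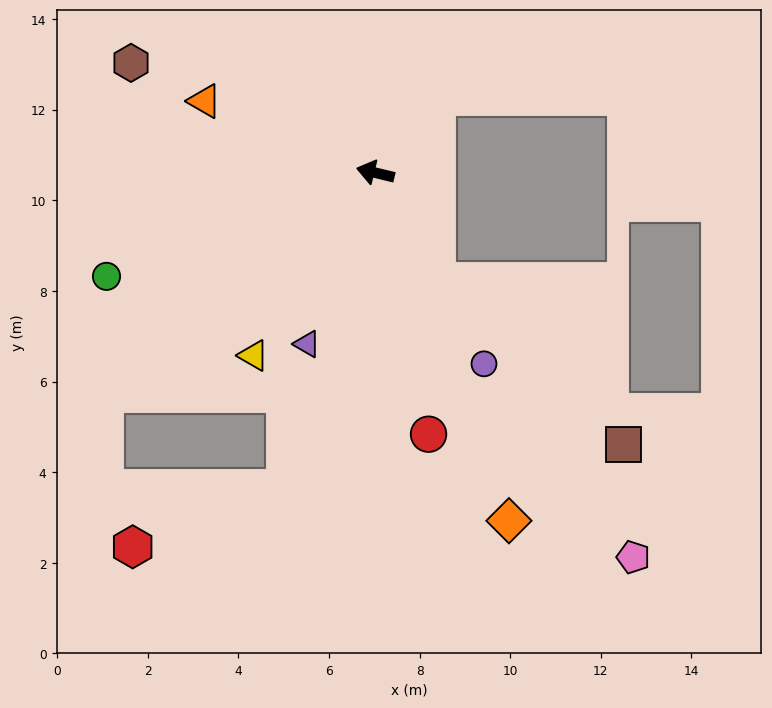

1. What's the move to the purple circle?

turn left 133°, forward 4.9 m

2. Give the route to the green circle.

turn left 35°, forward 6.4 m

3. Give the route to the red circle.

turn left 115°, forward 5.9 m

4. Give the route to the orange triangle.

turn right 9°, forward 4.1 m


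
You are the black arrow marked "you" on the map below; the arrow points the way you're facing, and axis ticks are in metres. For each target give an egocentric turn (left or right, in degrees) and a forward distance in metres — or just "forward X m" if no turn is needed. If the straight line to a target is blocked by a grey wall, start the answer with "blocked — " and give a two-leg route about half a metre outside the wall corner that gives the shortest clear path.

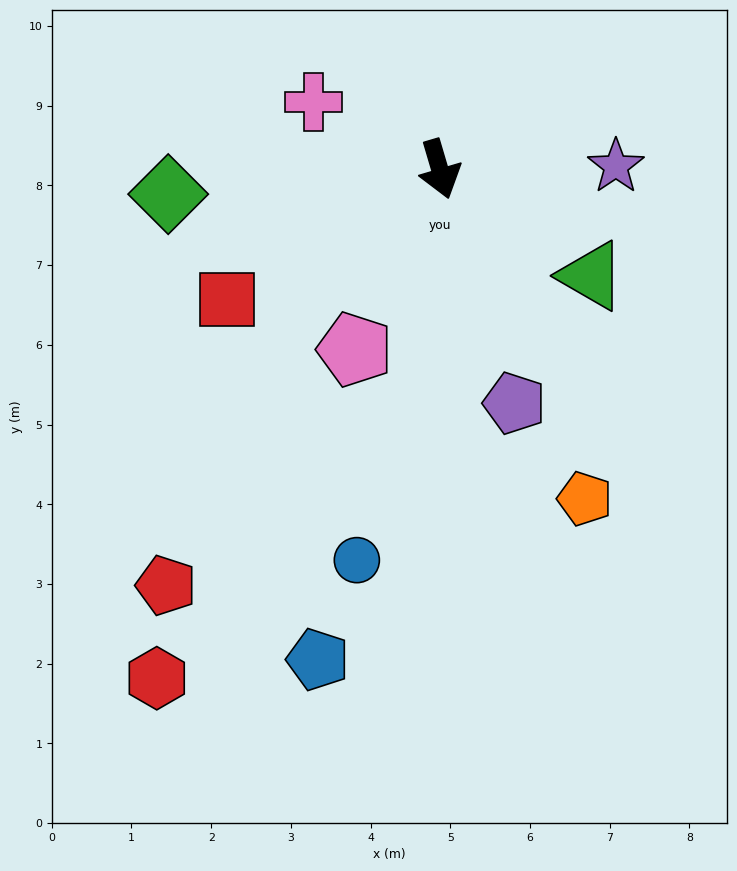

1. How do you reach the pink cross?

turn right 135°, forward 1.8 m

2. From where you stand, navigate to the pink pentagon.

turn right 42°, forward 2.5 m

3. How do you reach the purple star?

turn left 75°, forward 2.2 m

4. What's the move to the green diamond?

turn right 101°, forward 3.4 m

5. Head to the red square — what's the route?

turn right 75°, forward 3.1 m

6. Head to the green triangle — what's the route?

turn left 38°, forward 2.3 m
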